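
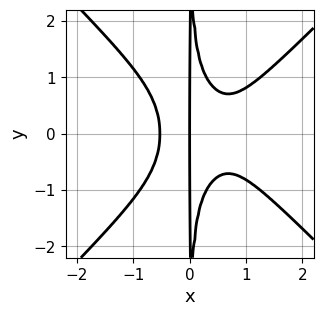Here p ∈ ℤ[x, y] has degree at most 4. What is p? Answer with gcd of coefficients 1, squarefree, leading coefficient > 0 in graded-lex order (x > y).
3*x^4 - 3*x^2*y^2 - 2*x^3 + x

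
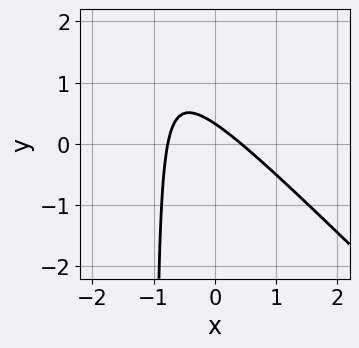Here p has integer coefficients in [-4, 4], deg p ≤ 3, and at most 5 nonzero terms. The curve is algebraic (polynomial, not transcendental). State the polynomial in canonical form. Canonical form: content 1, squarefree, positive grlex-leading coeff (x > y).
3*x^2 + 3*x*y + x + 3*y - 1

(a) The degree is 2 — a generic line meets the curve in up to 2 points.
(b) Solving for integer coefficients yields p as stated.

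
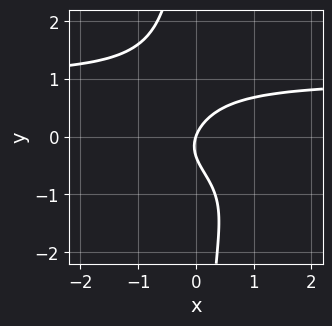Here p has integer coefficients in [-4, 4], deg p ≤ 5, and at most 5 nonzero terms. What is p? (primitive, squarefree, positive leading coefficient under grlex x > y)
3*x*y^3 + 3*y^2 - 3*x + y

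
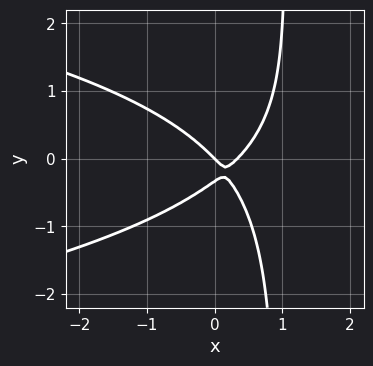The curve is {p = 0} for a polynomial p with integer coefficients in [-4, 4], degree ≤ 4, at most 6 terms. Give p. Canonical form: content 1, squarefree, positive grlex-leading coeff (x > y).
First, the degree is 3 — no degree-2 curve has this shape.
Next, against the integer gridlines: one y-axis crossing is at y = 0; one x-axis crossing is at x = 0.
Finally, these observations pin down the coefficients.

3*x*y^2 + 3*x^2 - 3*y^2 - x - y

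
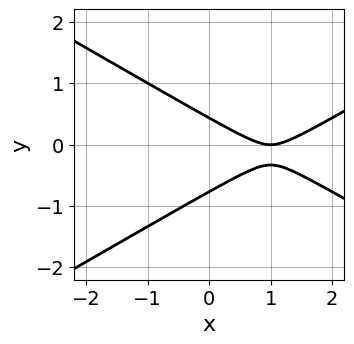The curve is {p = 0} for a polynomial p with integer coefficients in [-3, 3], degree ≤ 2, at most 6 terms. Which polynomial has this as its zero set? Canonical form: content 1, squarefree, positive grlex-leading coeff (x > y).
x^2 - 3*y^2 - 2*x - y + 1

First, degree: a generic line meets the curve in up to 2 points, so deg p = 2.
Next, reading off the gridlines: it meets the x-axis at x = 1 (among the integer gridlines).
Finally, fitting integer coefficients to these (and the overall shape) gives p.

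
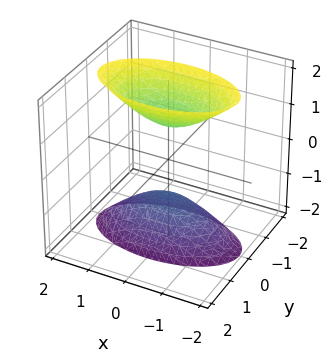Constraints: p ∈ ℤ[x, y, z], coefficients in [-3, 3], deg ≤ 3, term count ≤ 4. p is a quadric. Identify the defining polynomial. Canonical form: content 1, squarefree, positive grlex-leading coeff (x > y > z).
I count 2 distinct pieces. Treating them together as one polynomial.
Degree: two sheets facing apart; a quadric, so deg p = 2.
Symmetries: mirror symmetry z ↦ −z ⇒ only even powers of z; the y ↦ −y reflection is a symmetry, so y appears only in even powers; it's symmetric under x → −x, forcing even powers of x.
Observable constraints: among the integer gridlines, it crosses the z-axis at z ∈ {-1, 1}; it misses every integer gridline on the x-axis.
Assembling these constraints gives the stated polynomial.

x^2 + 3*y^2 - z^2 + 1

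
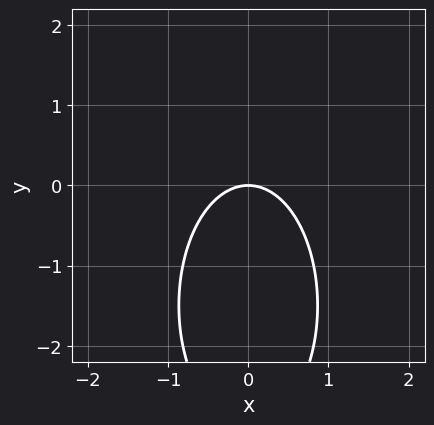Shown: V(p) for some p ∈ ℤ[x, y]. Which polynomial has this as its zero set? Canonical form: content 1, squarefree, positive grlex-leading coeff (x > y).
3*x^2 + y^2 + 3*y

The degree is 2 — no degree-1 curve has this shape.
Symmetries: the x ↦ −x reflection is a symmetry, so x appears only in even powers.
Reading off the gridlines: it crosses the x-axis at the gridline x = 0; it crosses the y-axis at the gridline y = 0.
Together with the visible shape, these determine p as stated.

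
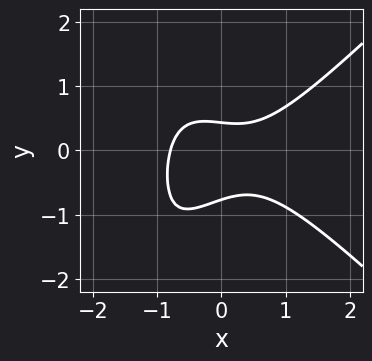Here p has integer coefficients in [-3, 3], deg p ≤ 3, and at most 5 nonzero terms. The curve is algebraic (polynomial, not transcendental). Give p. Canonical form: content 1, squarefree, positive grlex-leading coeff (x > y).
2*x^3 - 2*x*y^2 - 3*y^2 - y + 1

Degree: the shape is more complex than any degree-2 curve, so deg p = 3.
Matching integer coefficients to the picture gives p.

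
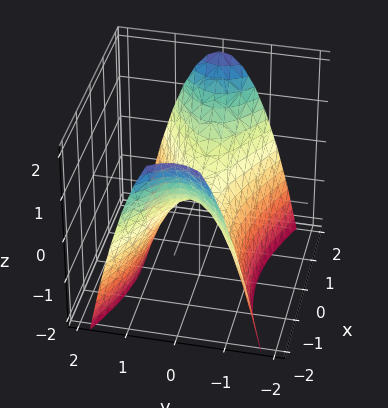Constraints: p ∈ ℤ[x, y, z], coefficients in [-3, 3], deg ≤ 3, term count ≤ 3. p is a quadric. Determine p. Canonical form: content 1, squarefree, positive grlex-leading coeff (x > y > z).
(a) deg p = 2.
(b) Symmetries: mirror symmetry y ↦ −y ⇒ only even powers of y; mirror symmetry x ↦ −x ⇒ only even powers of x.
(c) Reading off the gridlines: it meets the z-axis at z = 0 (among the integer gridlines); it meets the y-axis at y = 0 (among the integer gridlines); it crosses the x-axis at the gridline x = 0.
(d) Matching integer coefficients to the picture gives p.

x^2 - 3*y^2 - 2*z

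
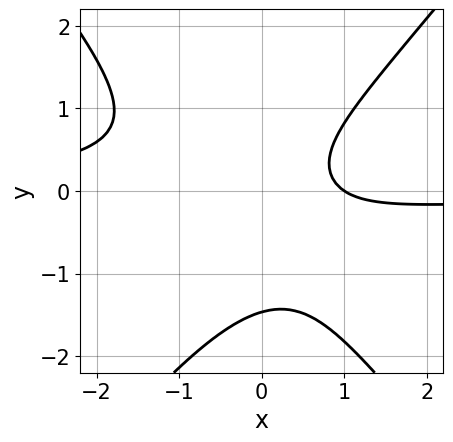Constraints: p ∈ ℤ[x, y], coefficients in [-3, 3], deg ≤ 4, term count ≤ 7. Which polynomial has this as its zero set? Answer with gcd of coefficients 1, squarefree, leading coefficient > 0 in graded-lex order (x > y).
1. deg p = 3.
2. Reading off the gridlines: it meets the x-axis at x = 1 (among the integer gridlines).
3. Assembling these constraints gives the stated polynomial.

3*x^2*y - 2*y^3 - 2*y^2 + 2*x - 2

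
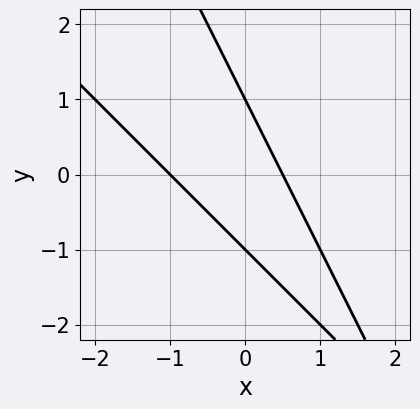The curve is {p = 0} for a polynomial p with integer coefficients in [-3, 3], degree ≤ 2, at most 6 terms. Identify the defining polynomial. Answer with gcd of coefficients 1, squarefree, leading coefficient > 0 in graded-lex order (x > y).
2*x^2 + 3*x*y + y^2 + x - 1

(a) deg p = 2. No degree-1 curve has this shape.
(b) From the visible intercepts: it meets the x-axis at x = -1 (among the integer gridlines); the y-axis gridline crossings are at y ∈ {-1, 1}.
(c) Together with the visible shape, these determine p as stated.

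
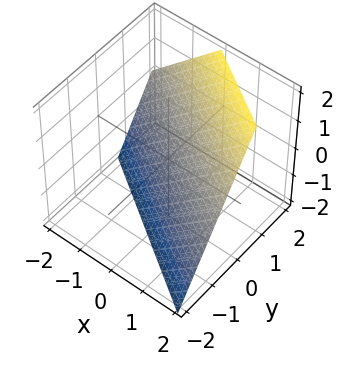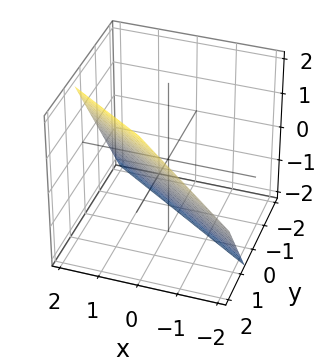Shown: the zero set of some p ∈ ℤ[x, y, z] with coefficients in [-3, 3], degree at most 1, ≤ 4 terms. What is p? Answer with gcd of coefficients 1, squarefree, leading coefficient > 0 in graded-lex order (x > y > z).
1. The degree is 1 — the surface is flat (a plane).
2. Checking where it meets the axes: one x-axis crossing is at x = 1; one z-axis crossing is at z = -1.
3. Putting this together gives p.

2*x + 3*y - 2*z - 2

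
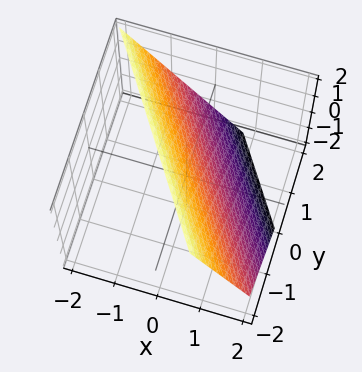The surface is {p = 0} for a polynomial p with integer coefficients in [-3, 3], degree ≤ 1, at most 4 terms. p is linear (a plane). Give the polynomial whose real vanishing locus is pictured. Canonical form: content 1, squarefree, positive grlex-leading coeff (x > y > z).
Degree: every cross-section is a straight line — this is a plane, so deg p = 1.
From the visible intercepts: it crosses the y-axis at the gridline y = 1; it crosses the z-axis at the gridline z = 1.
The integer polynomial consistent with all of this is the stated p.

3*x + 2*y + 2*z - 2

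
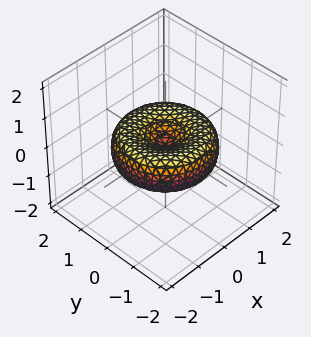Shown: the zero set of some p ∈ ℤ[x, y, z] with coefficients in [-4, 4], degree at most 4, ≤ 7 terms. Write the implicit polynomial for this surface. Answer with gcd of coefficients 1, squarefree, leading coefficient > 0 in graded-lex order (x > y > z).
First, deg p = 4. The shape is more complex than any degree-3 surface.
Next, symmetry: every cross-section ⟂ z is a circle, so x, y appear only via x² + y².
Then, checking where it meets the axes: it meets the x-axis at x = 0 (among the integer gridlines); a circular section at z = 0 has radius between 1 and 2; one z-axis crossing is at z = 0.
Finally, fitting integer coefficients to these (and the overall shape) gives p.

x^4 + 2*x^2*y^2 + y^4 - 2*x^2 - 2*y^2 + 3*z^2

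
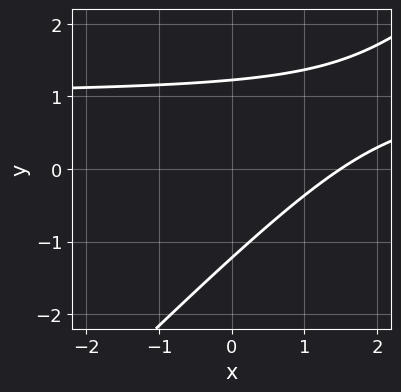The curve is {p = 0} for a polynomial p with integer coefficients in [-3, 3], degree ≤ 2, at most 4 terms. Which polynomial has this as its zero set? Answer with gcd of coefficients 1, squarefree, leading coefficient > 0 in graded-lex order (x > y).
2*x*y - 2*y^2 - 2*x + 3

1. The degree is 2 — the shape is more complex than any degree-1 curve.
2. Putting this together gives p.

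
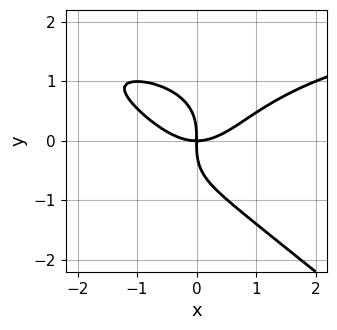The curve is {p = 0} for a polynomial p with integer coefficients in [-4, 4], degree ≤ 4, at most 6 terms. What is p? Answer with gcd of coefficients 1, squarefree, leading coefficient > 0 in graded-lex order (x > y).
(a) The degree is 4 — no degree-3 curve has this shape.
(b) From the visible intercepts: it crosses the x-axis at the gridline x = 0; it crosses the y-axis at the gridline y = 0.
(c) The integer polynomial consistent with all of this is the stated p.

x^3*y + 2*y^4 - 2*x^3 + 3*x*y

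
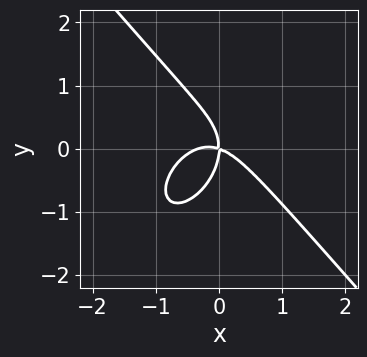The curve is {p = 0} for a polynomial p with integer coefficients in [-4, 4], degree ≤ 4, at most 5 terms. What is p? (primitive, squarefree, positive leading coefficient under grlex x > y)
1. Degree: a generic line meets the curve in up to 3 points, so deg p = 3.
2. Checking where it meets the axes: it meets the x-axis at x = 0 (among the integer gridlines); it meets the y-axis at y = 0 (among the integer gridlines).
3. Solving for integer coefficients yields p as stated.

3*x^3 + 2*y^3 + x^2 + 3*x*y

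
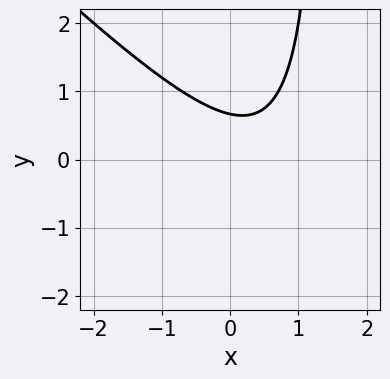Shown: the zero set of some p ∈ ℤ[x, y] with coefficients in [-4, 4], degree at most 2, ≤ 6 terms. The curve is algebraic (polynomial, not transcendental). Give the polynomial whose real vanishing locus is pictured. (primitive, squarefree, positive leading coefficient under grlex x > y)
2*x^2 + 2*x*y - 2*x - 3*y + 2

1. Degree: the shape is more complex than any degree-1 curve, so deg p = 2.
2. Checking where it meets the axes: the curve avoids every integer x-axis point in the box.
3. Fitting integer coefficients to these (and the overall shape) gives p.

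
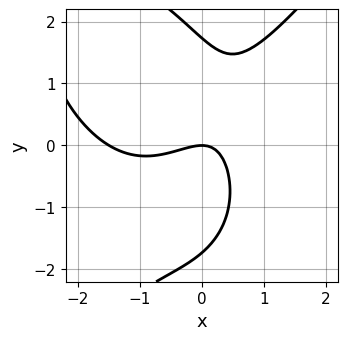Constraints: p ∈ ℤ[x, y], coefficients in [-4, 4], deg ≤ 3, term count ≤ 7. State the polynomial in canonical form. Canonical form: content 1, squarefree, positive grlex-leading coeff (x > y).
2*x^3 - y^3 + 3*x^2 - 3*x*y + 3*y

(a) The degree is 3 — no degree-2 curve has this shape.
(b) Reading off the gridlines: it crosses the x-axis at the gridline x = 0; it crosses the y-axis at the gridline y = 0.
(c) Together with the visible shape, these determine p as stated.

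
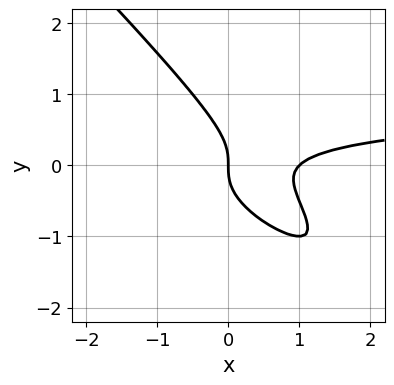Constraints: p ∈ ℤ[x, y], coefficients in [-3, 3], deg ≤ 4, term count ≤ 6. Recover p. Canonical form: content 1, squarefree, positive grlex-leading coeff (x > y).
x^2*y + 3*x*y^2 + 2*y^3 - x^2 + x

First, deg p = 3.
Next, from the visible intercepts: one y-axis crossing is at y = 0; among the integer gridlines, it crosses the x-axis at x ∈ {0, 1}.
Finally, these observations pin down the coefficients.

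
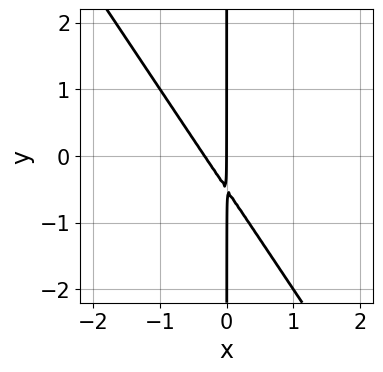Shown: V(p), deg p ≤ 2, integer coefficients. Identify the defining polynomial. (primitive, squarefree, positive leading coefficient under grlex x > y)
3*x^2 + 2*x*y + x

(a) The degree is 2 — the shape is more complex than any degree-1 curve.
(b) Against the integer gridlines: the visible y-axis segment lies entirely on the curve; it crosses the x-axis at the gridline x = 0.
(c) Matching integer coefficients to the picture gives p.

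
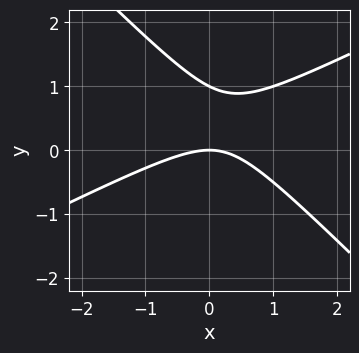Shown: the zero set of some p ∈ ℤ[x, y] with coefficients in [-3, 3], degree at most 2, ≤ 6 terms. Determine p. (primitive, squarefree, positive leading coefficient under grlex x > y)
First, deg p = 2. The shape is more complex than any degree-1 curve.
Next, checking where it meets the axes: it crosses the x-axis at the gridline x = 0; the y-axis gridline crossings are at y ∈ {0, 1}.
Finally, the integer polynomial consistent with all of this is the stated p.

x^2 - x*y - 2*y^2 + 2*y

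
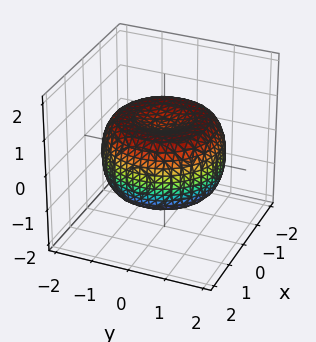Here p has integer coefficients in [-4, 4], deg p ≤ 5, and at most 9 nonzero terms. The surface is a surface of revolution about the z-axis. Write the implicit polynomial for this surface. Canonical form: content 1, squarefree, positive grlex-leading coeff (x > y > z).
1. deg p = 4. The shape is more complex than any degree-3 surface.
2. Symmetries: rotational symmetry about the z-axis ⇒ p depends on x, y only through x² + y².
3. Observable constraints: a circular section at z = -1 has radius exactly 1.
4. Solving for integer coefficients yields p as stated.

x^4 + 2*x^2*y^2 + y^4 - 2*x^2 - 2*y^2 + 2*z^2 - 1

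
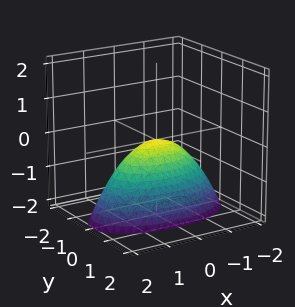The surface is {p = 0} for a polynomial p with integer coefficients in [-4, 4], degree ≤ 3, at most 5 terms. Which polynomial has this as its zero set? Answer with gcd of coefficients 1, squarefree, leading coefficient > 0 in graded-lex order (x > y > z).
x^2 + 3*y^2 + 2*z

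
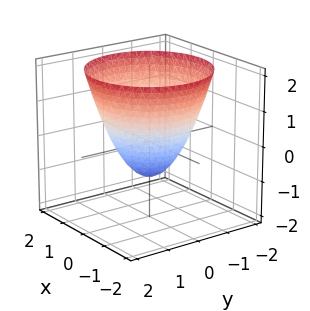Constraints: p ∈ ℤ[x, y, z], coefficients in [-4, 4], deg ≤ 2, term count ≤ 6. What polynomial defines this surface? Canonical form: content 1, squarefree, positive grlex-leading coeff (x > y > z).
x^2 + y^2 - z - 1

The degree is 2 — no degree-1 surface has this shape.
Symmetries: rotational symmetry about the z-axis ⇒ p depends on x, y only through x² + y².
Reading off the gridlines: among the integer gridlines, it crosses the x-axis at x ∈ {-1, 1}; it meets the z-axis at z = -1 (among the integer gridlines); the y-axis gridline crossings are at y ∈ {-1, 1}.
Assembling these constraints gives the stated polynomial.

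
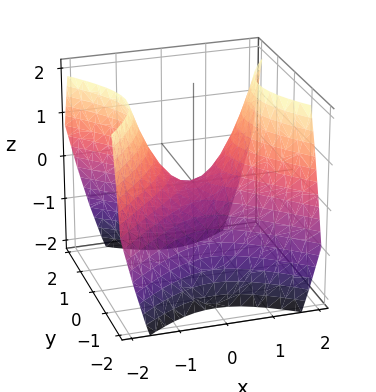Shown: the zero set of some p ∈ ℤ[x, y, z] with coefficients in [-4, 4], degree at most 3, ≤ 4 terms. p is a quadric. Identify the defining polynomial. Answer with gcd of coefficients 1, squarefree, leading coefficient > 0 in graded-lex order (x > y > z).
1. Degree: a hyperbolic paraboloid; a quadric, so deg p = 2.
2. Symmetries: mirror symmetry x ↦ −x ⇒ only even powers of x; mirror symmetry y ↦ −y ⇒ only even powers of y.
3. Against the integer gridlines: it crosses the y-axis at the gridline y = 0; it crosses the z-axis at the gridline z = 0; one x-axis crossing is at x = 0.
4. Together with the visible shape, these determine p as stated.

x^2 - y^2 - z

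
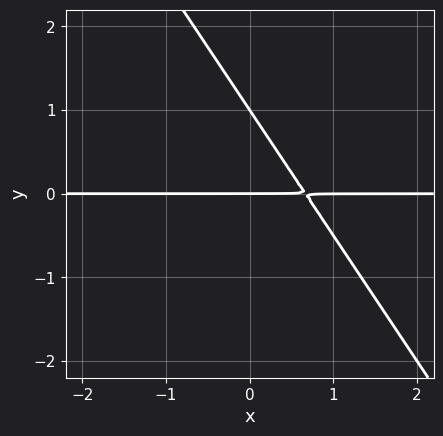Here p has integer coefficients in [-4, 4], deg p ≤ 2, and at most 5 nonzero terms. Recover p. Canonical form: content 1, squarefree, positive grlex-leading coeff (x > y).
3*x*y + 2*y^2 - 2*y

1. deg p = 2.
2. Reading off the gridlines: the y-axis gridline crossings are at y ∈ {0, 1}; every point of the x-axis in the box is on the curve.
3. Assembling these constraints gives the stated polynomial.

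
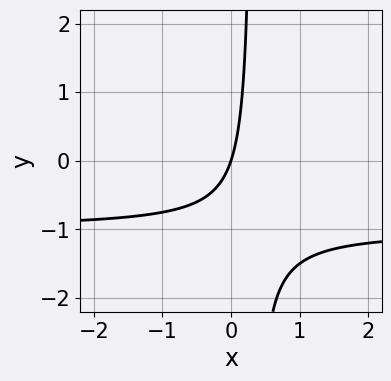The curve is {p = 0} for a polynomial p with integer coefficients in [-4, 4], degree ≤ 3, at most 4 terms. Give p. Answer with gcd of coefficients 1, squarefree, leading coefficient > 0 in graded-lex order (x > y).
(a) The degree is 2 — the shape is more complex than any degree-1 curve.
(b) Checking where it meets the axes: it meets the x-axis at x = 0 (among the integer gridlines); it meets the y-axis at y = 0 (among the integer gridlines).
(c) Together with the visible shape, these determine p as stated.

3*x*y + 3*x - y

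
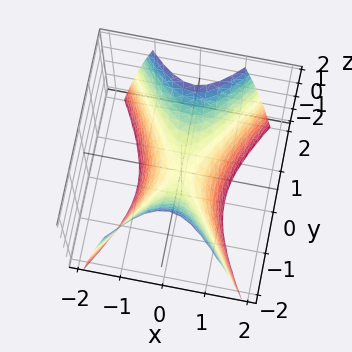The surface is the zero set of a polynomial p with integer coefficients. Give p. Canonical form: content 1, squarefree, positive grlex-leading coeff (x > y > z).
The degree is 2 — a hyperbolic paraboloid; a quadric.
Symmetries: the x ↦ −x reflection is a symmetry, so x appears only in even powers; it's symmetric under y → −y, forcing even powers of y.
Reading off the gridlines: one x-axis crossing is at x = 0; it crosses the z-axis at the gridline z = 0.
These observations pin down the coefficients.

2*x^2 - y^2 + z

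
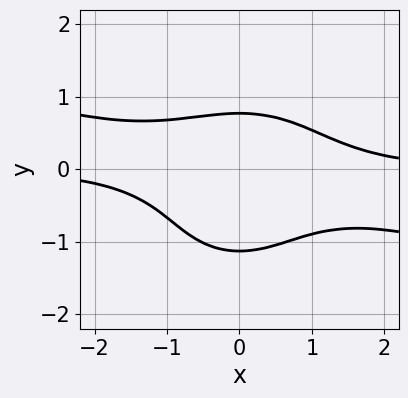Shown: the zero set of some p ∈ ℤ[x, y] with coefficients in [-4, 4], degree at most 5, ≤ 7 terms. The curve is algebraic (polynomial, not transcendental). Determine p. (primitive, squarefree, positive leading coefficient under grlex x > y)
x^3*y + 3*x^2*y^2 + 3*y^4 + 2*y^3 - 2

(a) The degree is 4 — no degree-3 curve has this shape.
(b) Reading off the gridlines: it misses every integer gridline on the x-axis.
(c) Solving for integer coefficients yields p as stated.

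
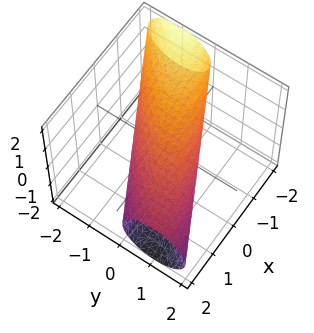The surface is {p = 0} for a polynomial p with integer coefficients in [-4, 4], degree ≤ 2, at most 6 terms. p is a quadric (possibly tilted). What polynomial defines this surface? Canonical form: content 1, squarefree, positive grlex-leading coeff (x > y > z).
x^2 - 2*x*y + 2*x*z + 2*y^2 + 2*z^2 - 2

The degree is 2 — no degree-1 surface has this shape.
Observable constraints: the z-axis gridline crossings are at z ∈ {-1, 1}; the y-axis gridline crossings are at y ∈ {-1, 1}.
Matching integer coefficients to the picture gives p.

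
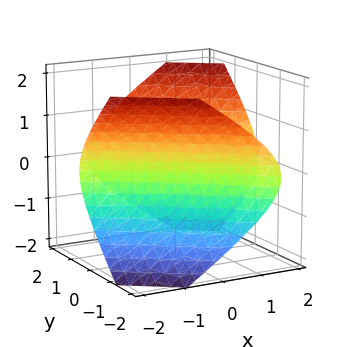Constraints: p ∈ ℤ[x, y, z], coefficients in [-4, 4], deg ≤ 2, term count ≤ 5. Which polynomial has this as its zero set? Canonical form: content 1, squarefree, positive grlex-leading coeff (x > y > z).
x^2 + 3*x*y + 2*y^2 - 3*z^2 - 2

(a) The picture has 2 separate pieces. They look like related sheets of one shape, so recover p as a whole.
(b) The degree is 2 — a generic line meets the surface in up to 2 points.
(c) Observable constraints: among the integer gridlines, it crosses the y-axis at y ∈ {-1, 1}; no z-intercept at any integer in the box.
(d) Solving for integer coefficients yields p as stated.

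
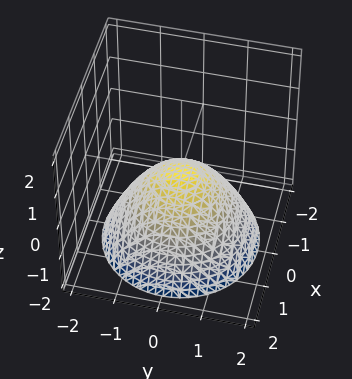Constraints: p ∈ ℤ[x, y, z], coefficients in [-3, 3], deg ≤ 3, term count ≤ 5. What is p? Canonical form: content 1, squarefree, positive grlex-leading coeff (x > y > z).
2*x^2 + 2*y^2 + 3*z

First, deg p = 2.
Next, symmetry: the surface is invariant under rotation about z: p = q(x² + y², z).
Next, reading off the gridlines: a circular section at z = -2 has radius between 1 and 2; it crosses the y-axis at the gridline y = 0; one x-axis crossing is at x = 0.
Finally, fitting integer coefficients to these (and the overall shape) gives p.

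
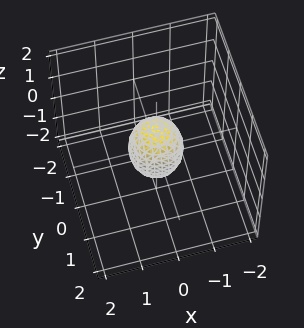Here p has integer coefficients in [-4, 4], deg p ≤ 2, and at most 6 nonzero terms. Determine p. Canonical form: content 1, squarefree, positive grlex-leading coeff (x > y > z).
(a) Degree: bounded and convex; a quadric, so deg p = 2.
(b) Symmetry: the z-axis is an axis of rotation, so x and y enter only as x² + y²; it's symmetric under z → −z, forcing even powers of z.
(c) Observable constraints: among the integer gridlines, it crosses the z-axis at z ∈ {-1, 1}; a circular section at z = 0 has radius between 0 and 1.
(d) Putting this together gives p.

2*x^2 + 2*y^2 + z^2 - 1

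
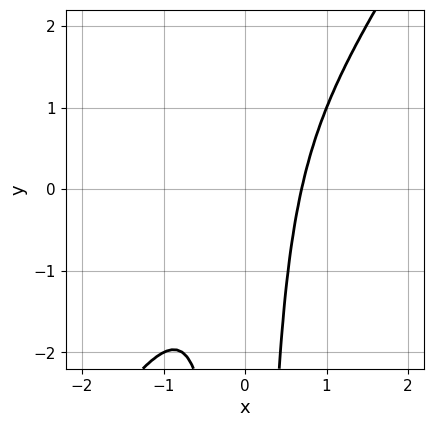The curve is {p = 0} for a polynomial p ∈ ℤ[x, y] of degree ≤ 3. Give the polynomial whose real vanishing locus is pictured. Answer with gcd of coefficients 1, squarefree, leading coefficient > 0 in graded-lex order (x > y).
(a) Degree: the shape is more complex than any degree-2 curve, so deg p = 3.
(b) From the axis intercepts and sections: it misses every integer gridline on the y-axis.
(c) The integer polynomial consistent with all of this is the stated p.

3*x^3 - 2*x^2*y - 1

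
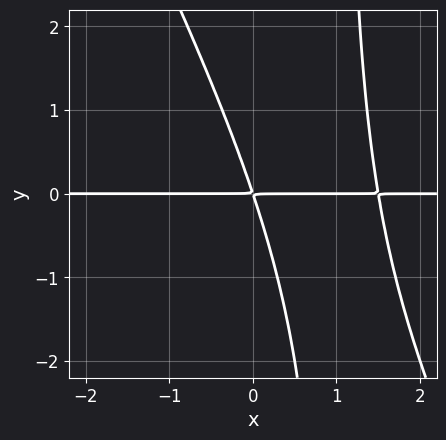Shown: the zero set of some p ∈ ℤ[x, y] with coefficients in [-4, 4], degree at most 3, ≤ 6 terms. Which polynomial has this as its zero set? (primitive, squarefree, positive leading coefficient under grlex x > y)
2*x^2*y + x*y^2 - 3*x*y - y^2

First, degree: the shape is more complex than any degree-2 curve, so deg p = 3.
Next, checking where it meets the axes: every point of the x-axis in the box is on the curve.
Finally, the integer polynomial consistent with all of this is the stated p.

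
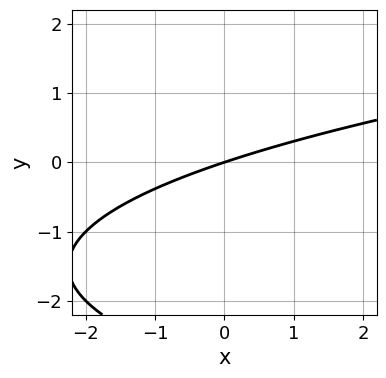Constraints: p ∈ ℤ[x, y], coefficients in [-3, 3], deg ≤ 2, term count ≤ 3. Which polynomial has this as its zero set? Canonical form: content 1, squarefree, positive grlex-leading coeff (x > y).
y^2 - x + 3*y

1. The degree is 2 — a generic line meets the curve in up to 2 points.
2. From the visible intercepts: it meets the x-axis at x = 0 (among the integer gridlines); it crosses the y-axis at the gridline y = 0.
3. Matching integer coefficients to the picture gives p.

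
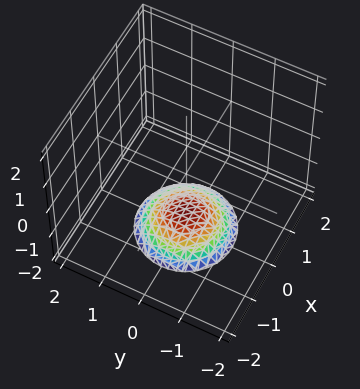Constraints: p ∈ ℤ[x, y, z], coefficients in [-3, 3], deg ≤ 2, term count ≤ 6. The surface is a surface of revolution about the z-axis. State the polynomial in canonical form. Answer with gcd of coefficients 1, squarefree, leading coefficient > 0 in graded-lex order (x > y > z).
x^2 + y^2 + 2*z + 3

1. The degree is 2 — the shape is more complex than any degree-1 surface.
2. Symmetries: the z-axis is an axis of rotation, so x and y enter only as x² + y².
3. Observable constraints: a circular section at z = -2 has radius exactly 1; no y-intercept at any integer in the box.
4. Putting this together gives p.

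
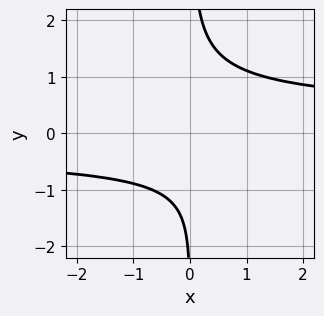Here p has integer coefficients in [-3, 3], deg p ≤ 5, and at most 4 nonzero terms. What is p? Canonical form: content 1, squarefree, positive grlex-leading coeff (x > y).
1. deg p = 4. The shape is more complex than any degree-3 curve.
2. From the visible intercepts: no x-intercept at any integer in the box; it misses every integer gridline on the y-axis.
3. Matching integer coefficients to the picture gives p.

3*x*y^3 - y - 3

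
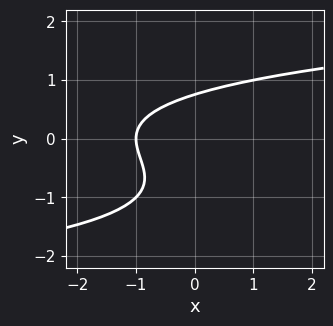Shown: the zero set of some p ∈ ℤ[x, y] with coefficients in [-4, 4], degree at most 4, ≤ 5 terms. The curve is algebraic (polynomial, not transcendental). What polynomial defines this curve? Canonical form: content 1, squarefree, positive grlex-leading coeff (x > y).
y^3 + y^2 - x - 1

Degree: a generic line meets the curve in up to 3 points, so deg p = 3.
From the visible intercepts: it meets the x-axis at x = -1 (among the integer gridlines).
Together with the visible shape, these determine p as stated.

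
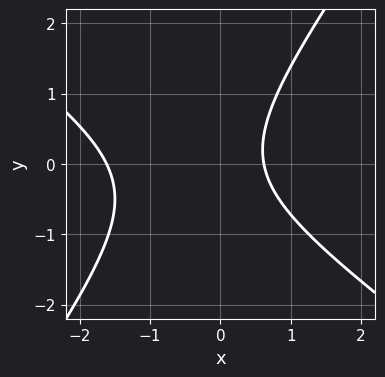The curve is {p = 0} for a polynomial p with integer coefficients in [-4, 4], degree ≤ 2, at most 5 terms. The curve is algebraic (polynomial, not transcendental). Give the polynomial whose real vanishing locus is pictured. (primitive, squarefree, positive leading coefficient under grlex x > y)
3*x^2 + 2*x*y - 3*y^2 + 3*x - 3

1. The degree is 2 — a generic line meets the curve in up to 2 points.
2. Observable constraints: it misses every integer gridline on the y-axis.
3. Fitting integer coefficients to these (and the overall shape) gives p.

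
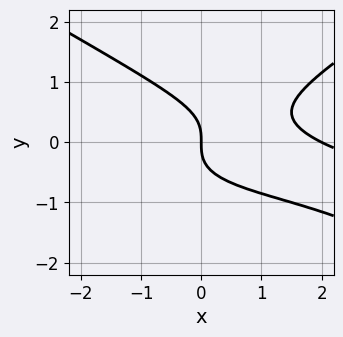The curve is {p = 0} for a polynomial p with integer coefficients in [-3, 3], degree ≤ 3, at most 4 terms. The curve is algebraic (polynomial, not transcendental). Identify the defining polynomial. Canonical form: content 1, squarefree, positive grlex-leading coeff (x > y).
x^2*y - 3*y^3 + x^2 - 2*x

The degree is 3 — no degree-2 curve has this shape.
Reading off the gridlines: among the integer gridlines, it crosses the x-axis at x ∈ {0, 2}; it crosses the y-axis at the gridline y = 0.
Assembling these constraints gives the stated polynomial.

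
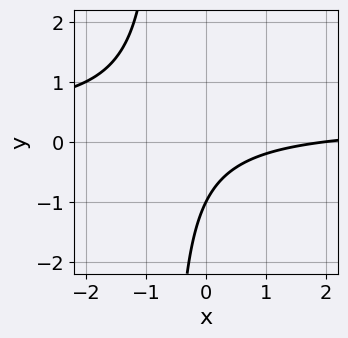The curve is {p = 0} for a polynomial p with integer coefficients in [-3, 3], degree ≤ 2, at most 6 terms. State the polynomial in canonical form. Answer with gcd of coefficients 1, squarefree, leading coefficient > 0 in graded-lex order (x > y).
1. Degree: no degree-1 curve has this shape, so deg p = 2.
2. Checking where it meets the axes: it crosses the y-axis at the gridline y = -1; it crosses the x-axis at the gridline x = 2.
3. The integer polynomial consistent with all of this is the stated p.

3*x*y - x + 2*y + 2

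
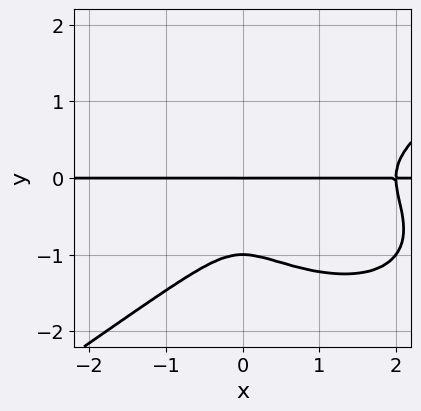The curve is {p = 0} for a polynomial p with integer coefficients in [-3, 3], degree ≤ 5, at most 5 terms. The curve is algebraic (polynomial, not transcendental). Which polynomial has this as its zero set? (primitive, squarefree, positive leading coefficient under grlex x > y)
x^3*y - 3*y^4 - 2*x^2*y - 3*y^3

First, degree: a generic line meets the curve in up to 4 points, so deg p = 4.
Then, checking where it meets the axes: among the integer gridlines, it crosses the y-axis at y ∈ {-1, 0}; every point of the x-axis in the box is on the curve.
Finally, matching integer coefficients to the picture gives p.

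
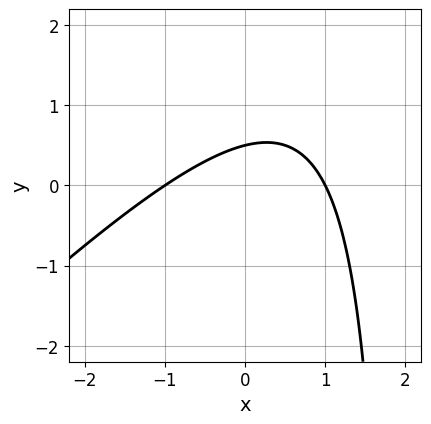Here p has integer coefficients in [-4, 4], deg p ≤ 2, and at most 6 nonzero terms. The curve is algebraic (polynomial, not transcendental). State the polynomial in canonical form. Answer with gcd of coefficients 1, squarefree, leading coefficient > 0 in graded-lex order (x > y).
First, the degree is 2 — a generic line meets the curve in up to 2 points.
Next, checking where it meets the axes: the x-axis gridline crossings are at x ∈ {-1, 1}.
Finally, matching integer coefficients to the picture gives p.

x^2 - x*y + 2*y - 1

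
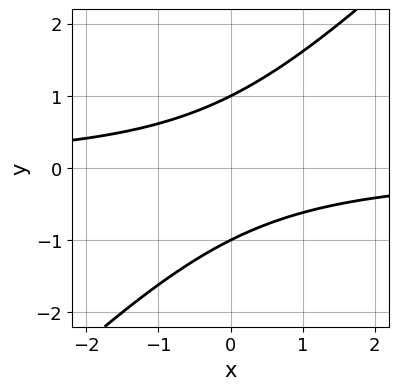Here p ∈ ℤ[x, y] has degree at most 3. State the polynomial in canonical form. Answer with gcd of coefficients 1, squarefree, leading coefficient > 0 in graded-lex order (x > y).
x*y - y^2 + 1

First, degree: no degree-1 curve has this shape, so deg p = 2.
Next, observable constraints: no x-intercept at any integer in the box; among the integer gridlines, it crosses the y-axis at y ∈ {-1, 1}.
Finally, together with the visible shape, these determine p as stated.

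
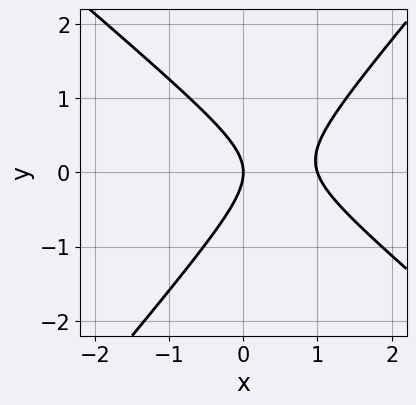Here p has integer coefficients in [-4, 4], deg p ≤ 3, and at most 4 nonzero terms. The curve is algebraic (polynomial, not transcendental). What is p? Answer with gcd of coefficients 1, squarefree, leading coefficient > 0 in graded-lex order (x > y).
3*x^2 + x*y - 3*y^2 - 3*x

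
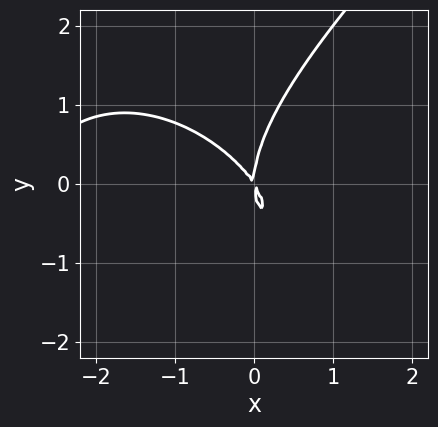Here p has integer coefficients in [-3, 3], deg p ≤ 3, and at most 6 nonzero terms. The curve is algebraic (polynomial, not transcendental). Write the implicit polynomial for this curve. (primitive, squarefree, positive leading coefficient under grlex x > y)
First, degree: no degree-2 curve has this shape, so deg p = 3.
Then, checking where it meets the axes: it meets the y-axis at y = 0 (among the integer gridlines); one x-axis crossing is at x = 0.
Finally, assembling these constraints gives the stated polynomial.

x^3 - y^3 + 3*x^2 + 2*x*y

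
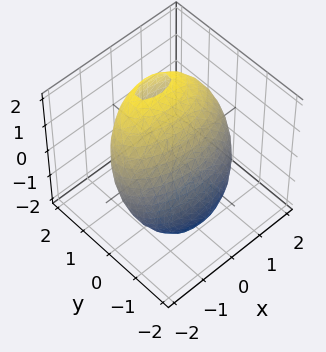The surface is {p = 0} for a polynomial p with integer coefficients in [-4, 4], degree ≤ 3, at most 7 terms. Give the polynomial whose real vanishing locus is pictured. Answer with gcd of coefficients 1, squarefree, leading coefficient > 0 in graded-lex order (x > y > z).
x^2 + 3*y^2 - 2*y*z + z^2 - 3

The degree is 2 — the shape is more complex than any degree-1 surface.
Checking where it meets the axes: the y-axis gridline crossings are at y ∈ {-1, 1}.
Putting this together gives p.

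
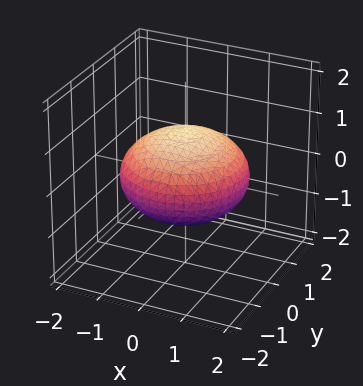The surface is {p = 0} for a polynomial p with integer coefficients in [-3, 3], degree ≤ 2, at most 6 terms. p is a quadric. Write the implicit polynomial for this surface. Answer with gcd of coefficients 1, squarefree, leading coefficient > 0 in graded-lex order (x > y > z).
x^2 + y^2 + 2*z^2 - 2

(a) The degree is 2 — bounded and convex; a quadric.
(b) Symmetries: the surface is invariant under rotation about z: p = q(x² + y², z); mirror symmetry z ↦ −z ⇒ only even powers of z.
(c) From the visible intercepts: the z-axis gridline crossings are at z ∈ {-1, 1}; a circular section at z = 0 has radius between 1 and 2.
(d) Matching integer coefficients to the picture gives p.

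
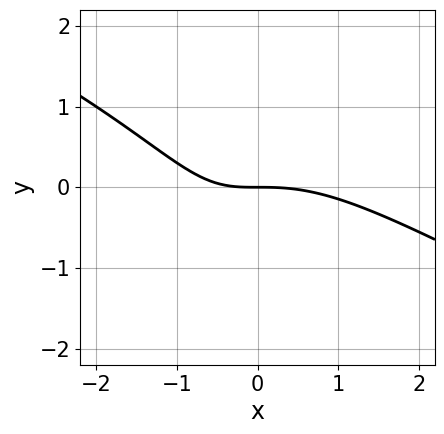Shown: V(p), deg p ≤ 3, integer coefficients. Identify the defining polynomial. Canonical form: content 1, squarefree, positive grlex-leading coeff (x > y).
(a) The degree is 3 — a generic line meets the curve in up to 3 points.
(b) From the axis intercepts and sections: it crosses the y-axis at the gridline y = 0; it crosses the x-axis at the gridline x = 0.
(c) Together with the visible shape, these determine p as stated.

x^3 + 2*x^2*y + 2*x*y + y^2 + 3*y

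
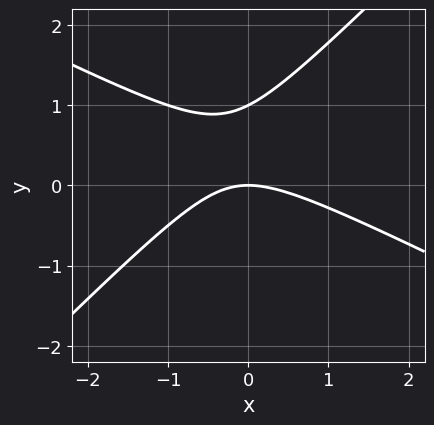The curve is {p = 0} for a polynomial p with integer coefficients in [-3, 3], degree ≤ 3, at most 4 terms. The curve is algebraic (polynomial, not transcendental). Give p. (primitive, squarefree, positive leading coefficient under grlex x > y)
x^2 + x*y - 2*y^2 + 2*y

deg p = 2. No degree-1 curve has this shape.
Against the integer gridlines: among the integer gridlines, it crosses the y-axis at y ∈ {0, 1}; it crosses the x-axis at the gridline x = 0.
Matching integer coefficients to the picture gives p.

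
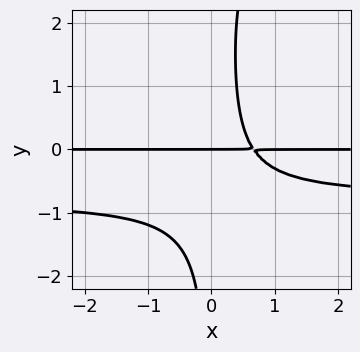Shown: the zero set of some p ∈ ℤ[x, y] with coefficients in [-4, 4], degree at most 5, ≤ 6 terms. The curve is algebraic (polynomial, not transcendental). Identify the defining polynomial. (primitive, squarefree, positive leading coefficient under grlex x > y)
x*y^3 - 3*x*y^2 - 3*x*y + 2*y

1. Degree: no degree-3 curve has this shape, so deg p = 4.
2. From the axis intercepts and sections: the visible x-axis segment lies entirely on the curve; it meets the y-axis at y = 0 (among the integer gridlines).
3. These observations pin down the coefficients.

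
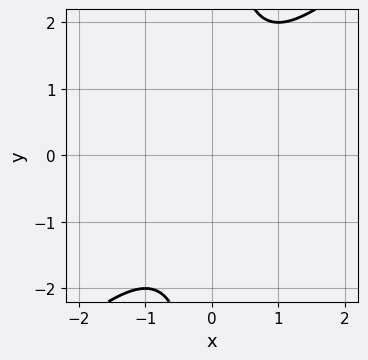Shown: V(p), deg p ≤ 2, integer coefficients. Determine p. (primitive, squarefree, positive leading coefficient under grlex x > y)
x^2 - x*y + 1

First, deg p = 2.
Then, reading off the gridlines: it misses every integer gridline on the y-axis; the curve avoids every integer x-axis point in the box.
Finally, the integer polynomial consistent with all of this is the stated p.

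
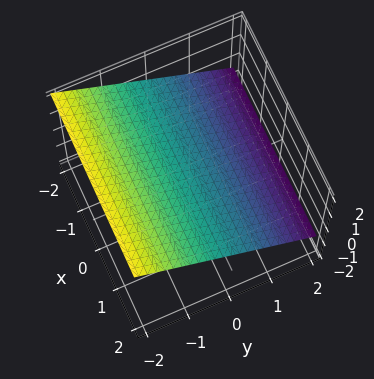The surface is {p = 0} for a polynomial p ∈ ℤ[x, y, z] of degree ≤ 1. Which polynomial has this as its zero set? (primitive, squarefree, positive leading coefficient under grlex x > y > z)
2*y + 3*z - 2

1. Degree: the surface is flat (a plane), so deg p = 1.
2. From the visible intercepts: no x-intercept at any integer in the box; it meets the y-axis at y = 1 (among the integer gridlines).
3. These observations pin down the coefficients.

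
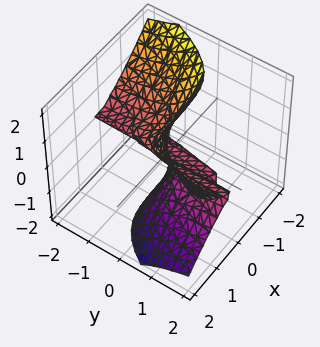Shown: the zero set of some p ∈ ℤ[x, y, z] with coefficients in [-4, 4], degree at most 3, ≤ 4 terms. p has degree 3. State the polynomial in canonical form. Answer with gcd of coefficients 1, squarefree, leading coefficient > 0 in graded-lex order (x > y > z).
Degree: no degree-2 surface has this shape, so deg p = 3.
From the visible intercepts: one x-axis crossing is at x = 0; the visible y-axis segment lies entirely on the surface; the z-axis gridline crossings are at z ∈ {-1, 0, 1}.
Putting this together gives p.

2*x^3 - 3*y*z^2 + z^3 - z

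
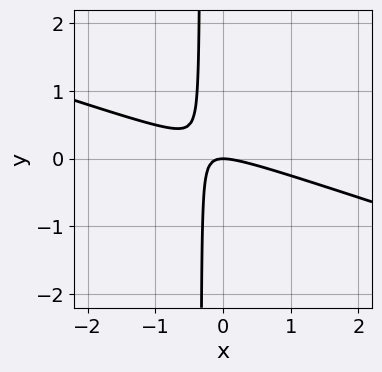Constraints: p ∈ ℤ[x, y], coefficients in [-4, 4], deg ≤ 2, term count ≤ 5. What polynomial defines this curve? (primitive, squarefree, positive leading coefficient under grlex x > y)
x^2 + 3*x*y + y

1. The degree is 2 — a generic line meets the curve in up to 2 points.
2. Checking where it meets the axes: one x-axis crossing is at x = 0; it meets the y-axis at y = 0 (among the integer gridlines).
3. These observations pin down the coefficients.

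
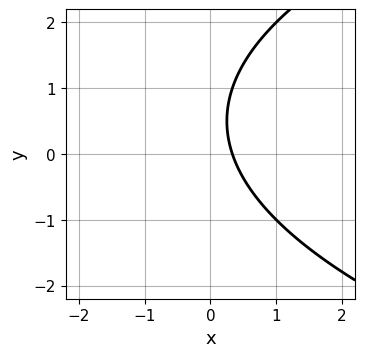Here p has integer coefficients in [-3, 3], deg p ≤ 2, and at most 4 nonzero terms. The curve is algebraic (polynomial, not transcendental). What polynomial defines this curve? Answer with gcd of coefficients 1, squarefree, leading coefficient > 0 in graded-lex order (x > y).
y^2 - 3*x - y + 1

1. deg p = 2.
2. From the axis intercepts and sections: it misses every integer gridline on the y-axis.
3. Matching integer coefficients to the picture gives p.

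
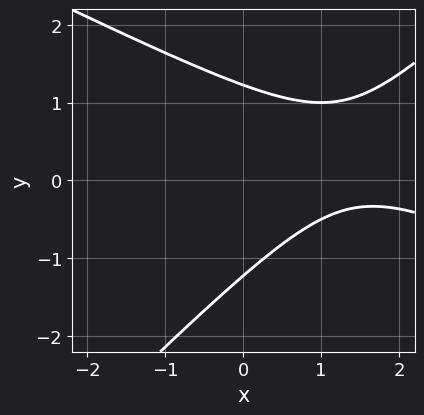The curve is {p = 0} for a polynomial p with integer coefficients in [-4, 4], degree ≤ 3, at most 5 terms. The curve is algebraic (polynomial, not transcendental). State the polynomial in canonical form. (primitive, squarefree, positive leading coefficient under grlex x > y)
The degree is 2 — a generic line meets the curve in up to 2 points.
Reading off the gridlines: the curve avoids every integer x-axis point in the box.
Solving for integer coefficients yields p as stated.

x^2 + x*y - 2*y^2 - 3*x + 3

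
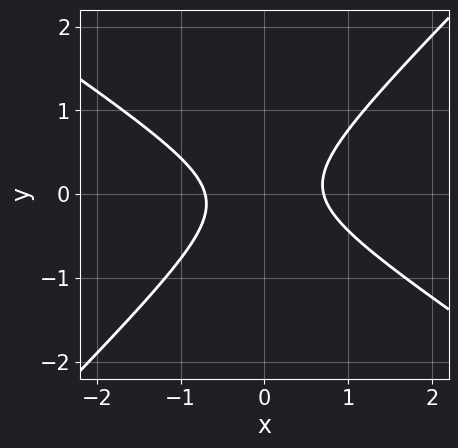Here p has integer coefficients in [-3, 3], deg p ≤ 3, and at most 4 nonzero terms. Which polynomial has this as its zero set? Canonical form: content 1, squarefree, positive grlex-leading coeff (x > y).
First, degree: the shape is more complex than any degree-1 curve, so deg p = 2.
Then, from the visible intercepts: the curve avoids every integer y-axis point in the box.
Finally, assembling these constraints gives the stated polynomial.

2*x^2 + x*y - 3*y^2 - 1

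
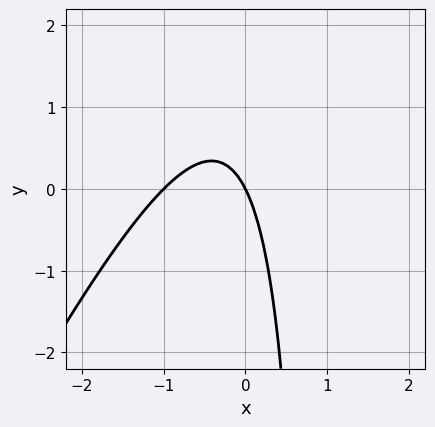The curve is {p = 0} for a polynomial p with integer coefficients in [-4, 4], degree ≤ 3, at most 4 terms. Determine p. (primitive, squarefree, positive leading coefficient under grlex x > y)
The degree is 2 — no degree-1 curve has this shape.
Observable constraints: one y-axis crossing is at y = 0; the x-axis gridline crossings are at x ∈ {-1, 0}.
Matching integer coefficients to the picture gives p.

2*x^2 - x*y + 2*x + y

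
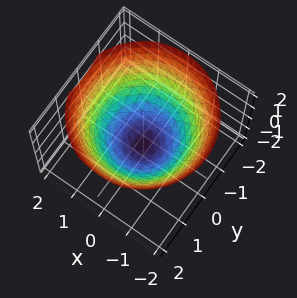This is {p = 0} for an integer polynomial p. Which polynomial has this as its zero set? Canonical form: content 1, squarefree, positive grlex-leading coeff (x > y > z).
(a) Degree: a generic line meets the surface in up to 2 points, so deg p = 2.
(b) Symmetries: the surface is invariant under rotation about z: p = q(x² + y², z).
(c) Against the integer gridlines: one z-axis crossing is at z = -1; a circular section at z = 1 has radius between 1 and 2.
(d) The integer polynomial consistent with all of this is the stated p.

2*x^2 + 2*y^2 - 3*z - 3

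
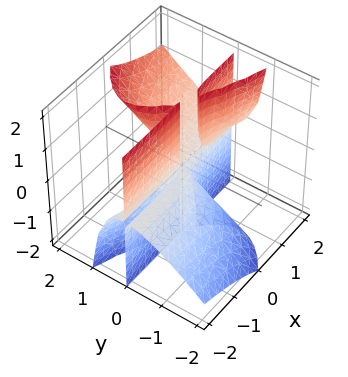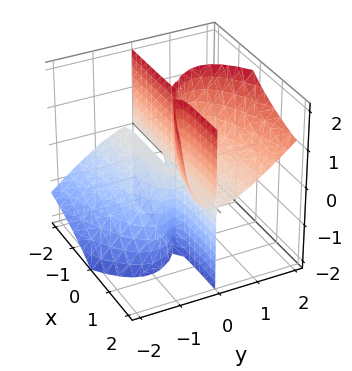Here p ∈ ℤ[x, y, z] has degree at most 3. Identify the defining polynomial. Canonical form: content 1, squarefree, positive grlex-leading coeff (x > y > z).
2*x*y*z - 3*y^3 + 3*y^2*z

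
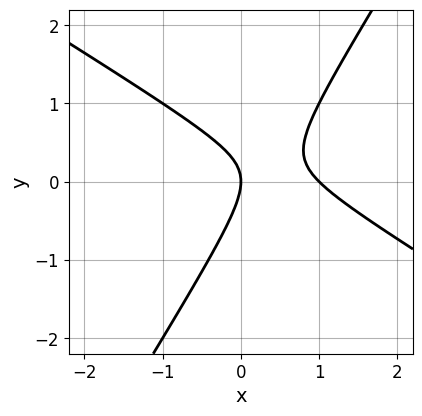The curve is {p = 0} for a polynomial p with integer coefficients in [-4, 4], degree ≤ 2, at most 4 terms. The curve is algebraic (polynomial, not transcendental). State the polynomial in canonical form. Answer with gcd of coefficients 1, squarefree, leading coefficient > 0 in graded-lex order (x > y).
1. The degree is 2 — a generic line meets the curve in up to 2 points.
2. Checking where it meets the axes: one y-axis crossing is at y = 0; the x-axis gridline crossings are at x ∈ {0, 1}.
3. Putting this together gives p.

x^2 + x*y - y^2 - x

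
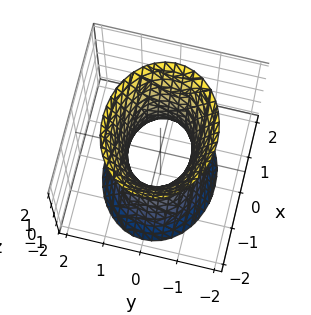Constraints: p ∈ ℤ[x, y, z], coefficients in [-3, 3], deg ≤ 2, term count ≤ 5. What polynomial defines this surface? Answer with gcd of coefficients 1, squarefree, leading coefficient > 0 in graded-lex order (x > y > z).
1. The degree is 2 — an hourglass — one-sheet hyperboloid; a quadric.
2. Symmetries: the y ↦ −y reflection is a symmetry, so y appears only in even powers; it's symmetric under x → −x, forcing even powers of x; mirror symmetry z ↦ −z ⇒ only even powers of z.
3. Checking where it meets the axes: among the integer gridlines, it crosses the x-axis at x ∈ {-1, 1}; no z-intercept at any integer in the box.
4. Matching integer coefficients to the picture gives p.

2*x^2 + 3*y^2 - z^2 - 2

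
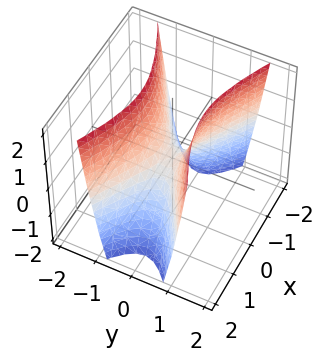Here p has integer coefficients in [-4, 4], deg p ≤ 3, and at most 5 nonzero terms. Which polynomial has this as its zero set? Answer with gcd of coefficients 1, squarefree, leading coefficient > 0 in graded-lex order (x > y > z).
x^2 - 3*y^2 + z

1. Degree: a saddle surface; a quadric, so deg p = 2.
2. Symmetries: mirror symmetry x ↦ −x ⇒ only even powers of x; the y ↦ −y reflection is a symmetry, so y appears only in even powers.
3. Observable constraints: it meets the z-axis at z = 0 (among the integer gridlines); it crosses the y-axis at the gridline y = 0; it crosses the x-axis at the gridline x = 0.
4. These observations pin down the coefficients.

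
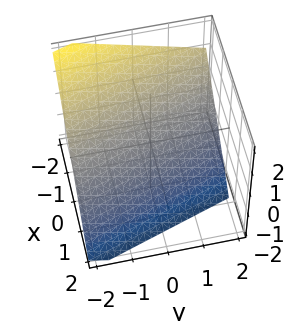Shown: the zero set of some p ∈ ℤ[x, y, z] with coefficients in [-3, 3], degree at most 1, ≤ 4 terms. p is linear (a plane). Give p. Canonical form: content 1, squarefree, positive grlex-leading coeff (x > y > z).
3*x + y + 3*z + 2

(a) Degree: every cross-section is a straight line — this is a plane, so deg p = 1.
(b) Against the integer gridlines: it meets the y-axis at y = -2 (among the integer gridlines).
(c) Fitting integer coefficients to these (and the overall shape) gives p.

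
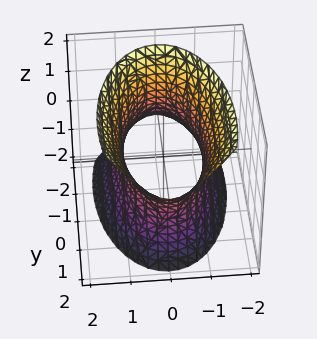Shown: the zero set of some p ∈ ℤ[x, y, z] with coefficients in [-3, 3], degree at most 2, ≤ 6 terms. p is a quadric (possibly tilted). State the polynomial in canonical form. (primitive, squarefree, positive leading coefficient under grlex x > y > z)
First, the degree is 2 — no degree-1 surface has this shape.
Then, reading off the gridlines: the x-axis gridline crossings are at x ∈ {-1, 1}; no z-intercept at any integer in the box.
Finally, solving for integer coefficients yields p as stated.

3*x^2 + y^2 - y*z - z^2 - 3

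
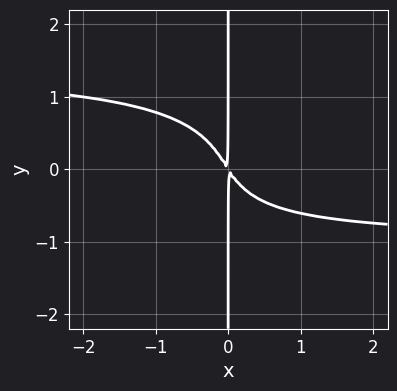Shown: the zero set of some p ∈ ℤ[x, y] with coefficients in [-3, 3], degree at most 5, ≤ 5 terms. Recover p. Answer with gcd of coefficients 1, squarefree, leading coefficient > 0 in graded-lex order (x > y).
(a) deg p = 4. The shape is more complex than any degree-3 curve.
(b) From the visible intercepts: every point of the y-axis in the box is on the curve.
(c) These observations pin down the coefficients.

2*x^2*y^2 - 2*x*y^3 - x^2*y - 3*x^2 - 2*x*y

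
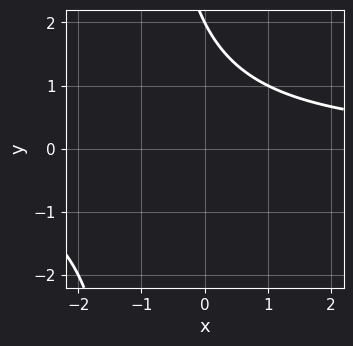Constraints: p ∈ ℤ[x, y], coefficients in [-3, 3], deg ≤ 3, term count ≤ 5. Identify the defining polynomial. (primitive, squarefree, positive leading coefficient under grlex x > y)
x*y + y - 2

First, degree: a generic line meets the curve in up to 2 points, so deg p = 2.
Then, from the visible intercepts: it meets the y-axis at y = 2 (among the integer gridlines); no x-intercept at any integer in the box.
Finally, matching integer coefficients to the picture gives p.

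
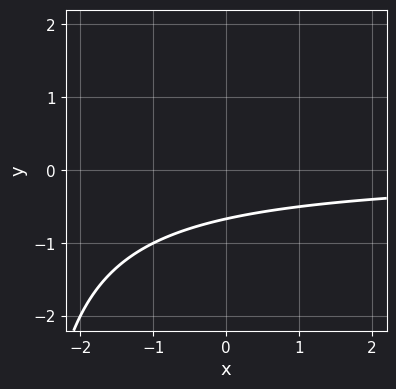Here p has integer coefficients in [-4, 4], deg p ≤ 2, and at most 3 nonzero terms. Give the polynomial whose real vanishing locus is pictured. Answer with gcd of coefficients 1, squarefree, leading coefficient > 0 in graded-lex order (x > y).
x*y + 3*y + 2

(a) deg p = 2. The shape is more complex than any degree-1 curve.
(b) Observable constraints: it misses every integer gridline on the x-axis.
(c) Assembling these constraints gives the stated polynomial.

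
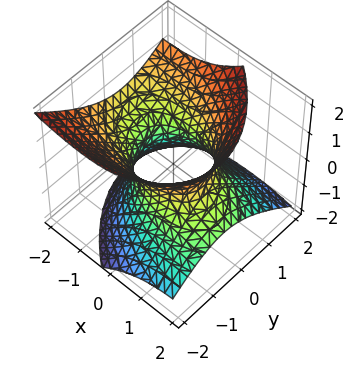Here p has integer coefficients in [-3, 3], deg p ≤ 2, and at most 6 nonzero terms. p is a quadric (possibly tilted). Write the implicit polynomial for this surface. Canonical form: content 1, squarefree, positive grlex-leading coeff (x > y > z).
x^2 + x*y + 2*x*z + 2*y^2 - 2*z^2 - 2

deg p = 2. No degree-1 surface has this shape.
Observable constraints: the y-axis gridline crossings are at y ∈ {-1, 1}; no z-intercept at any integer in the box.
Together with the visible shape, these determine p as stated.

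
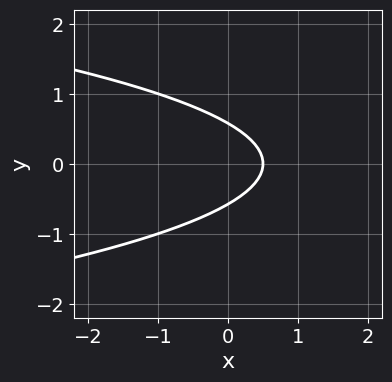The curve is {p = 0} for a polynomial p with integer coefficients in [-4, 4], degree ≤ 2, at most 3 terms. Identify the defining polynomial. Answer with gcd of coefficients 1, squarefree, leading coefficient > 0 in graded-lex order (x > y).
1. deg p = 2. No degree-1 curve has this shape.
2. Symmetries: the y ↦ −y reflection is a symmetry, so y appears only in even powers.
3. Matching integer coefficients to the picture gives p.

3*y^2 + 2*x - 1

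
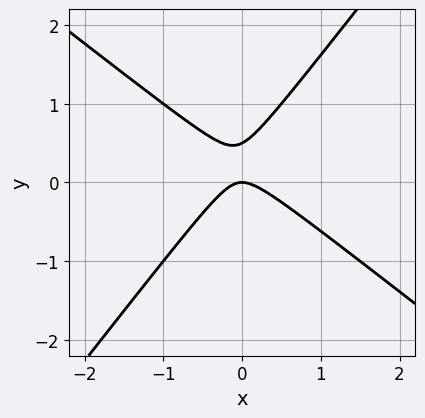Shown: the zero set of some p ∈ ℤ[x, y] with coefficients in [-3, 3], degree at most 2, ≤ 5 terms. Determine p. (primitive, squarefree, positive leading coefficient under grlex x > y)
2*x^2 + x*y - 2*y^2 + y

1. Degree: the shape is more complex than any degree-1 curve, so deg p = 2.
2. From the axis intercepts and sections: it crosses the x-axis at the gridline x = 0; one y-axis crossing is at y = 0.
3. Fitting integer coefficients to these (and the overall shape) gives p.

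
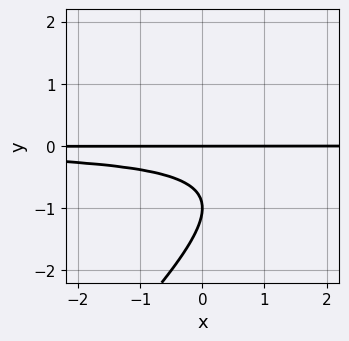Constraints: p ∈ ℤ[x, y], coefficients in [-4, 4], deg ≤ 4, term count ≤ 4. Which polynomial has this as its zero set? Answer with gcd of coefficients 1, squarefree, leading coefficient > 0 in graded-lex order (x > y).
1. Degree: the shape is more complex than any degree-2 curve, so deg p = 3.
2. From the visible intercepts: every point of the x-axis in the box is on the curve; among the integer gridlines, it crosses the y-axis at y ∈ {-1, 0}.
3. These observations pin down the coefficients.

x*y^2 - y^3 - 2*y^2 - y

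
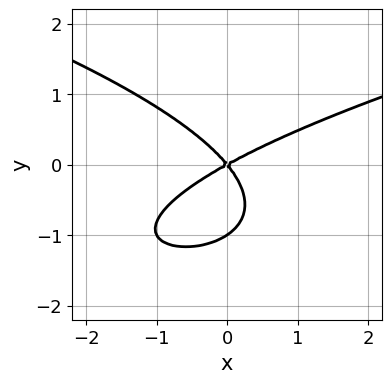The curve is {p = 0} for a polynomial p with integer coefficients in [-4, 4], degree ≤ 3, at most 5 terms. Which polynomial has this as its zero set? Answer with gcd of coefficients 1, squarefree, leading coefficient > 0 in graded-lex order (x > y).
deg p = 3. No degree-2 curve has this shape.
Checking where it meets the axes: it meets the x-axis at x = 0 (among the integer gridlines); the y-axis gridline crossings are at y ∈ {-1, 0}.
Assembling these constraints gives the stated polynomial.

3*y^3 - 2*x^2 + 2*x*y + 3*y^2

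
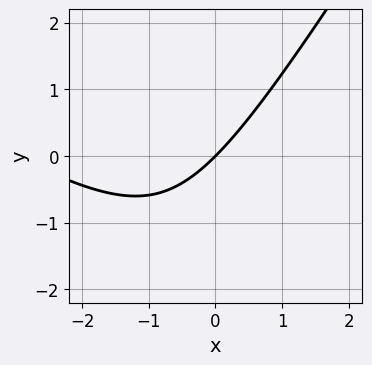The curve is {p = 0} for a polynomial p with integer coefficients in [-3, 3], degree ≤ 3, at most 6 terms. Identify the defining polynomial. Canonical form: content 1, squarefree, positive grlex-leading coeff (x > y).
x^2 + x*y - y^2 + 3*x - 3*y

First, the degree is 2 — the shape is more complex than any degree-1 curve.
Next, against the integer gridlines: it crosses the x-axis at the gridline x = 0; it meets the y-axis at y = 0 (among the integer gridlines).
Finally, the integer polynomial consistent with all of this is the stated p.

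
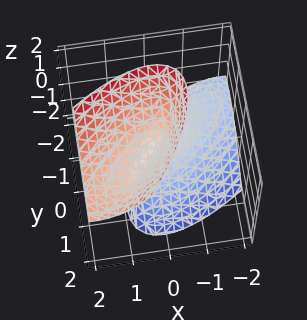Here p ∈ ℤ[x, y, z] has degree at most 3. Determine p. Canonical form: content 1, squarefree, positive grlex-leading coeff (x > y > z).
2*x^2 - 3*x*y - 2*x*z + 2*y^2 - z^2

(a) Degree: the shape is more complex than any degree-1 surface, so deg p = 2.
(b) From the visible intercepts: it meets the y-axis at y = 0 (among the integer gridlines); it crosses the z-axis at the gridline z = 0; one x-axis crossing is at x = 0.
(c) Fitting integer coefficients to these (and the overall shape) gives p.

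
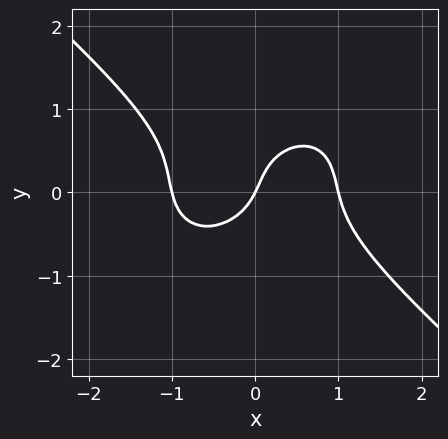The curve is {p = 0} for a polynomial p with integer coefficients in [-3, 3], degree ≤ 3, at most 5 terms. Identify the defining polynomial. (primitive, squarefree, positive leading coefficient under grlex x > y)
2*x^3 + 3*y^3 - y^2 - 2*x + y

(a) Degree: a generic line meets the curve in up to 3 points, so deg p = 3.
(b) Observable constraints: it crosses the y-axis at the gridline y = 0; among the integer gridlines, it crosses the x-axis at x ∈ {-1, 0, 1}.
(c) The integer polynomial consistent with all of this is the stated p.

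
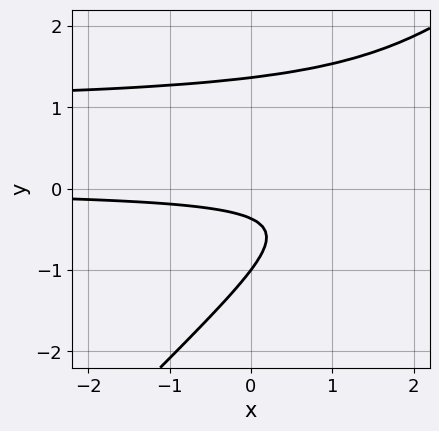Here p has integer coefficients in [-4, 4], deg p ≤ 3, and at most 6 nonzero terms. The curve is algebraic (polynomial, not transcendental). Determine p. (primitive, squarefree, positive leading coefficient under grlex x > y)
2*x*y^2 - 2*y^3 - 2*x*y + 3*y + 1

1. Degree: a generic line meets the curve in up to 3 points, so deg p = 3.
2. Reading off the gridlines: the curve avoids every integer x-axis point in the box; it meets the y-axis at y = -1 (among the integer gridlines).
3. Matching integer coefficients to the picture gives p.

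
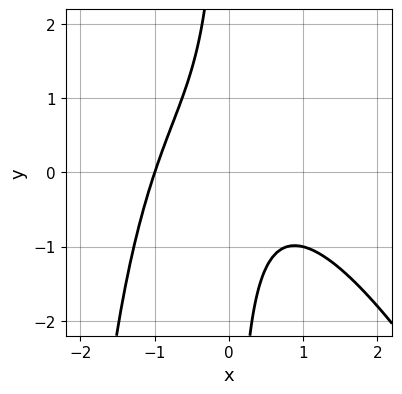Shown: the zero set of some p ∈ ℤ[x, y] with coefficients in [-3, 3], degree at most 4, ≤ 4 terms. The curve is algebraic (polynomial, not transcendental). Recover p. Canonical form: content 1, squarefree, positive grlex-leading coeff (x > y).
2*x^3 + x^2*y + 3*x*y + 2

First, degree: a generic line meets the curve in up to 3 points, so deg p = 3.
Next, from the visible intercepts: it misses every integer gridline on the y-axis; it crosses the x-axis at the gridline x = -1.
Finally, solving for integer coefficients yields p as stated.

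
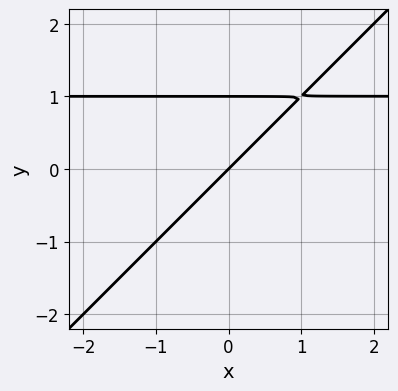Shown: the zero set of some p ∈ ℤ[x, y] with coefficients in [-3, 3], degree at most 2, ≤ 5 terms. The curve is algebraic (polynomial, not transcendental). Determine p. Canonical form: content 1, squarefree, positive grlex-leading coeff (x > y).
1. deg p = 2.
2. From the visible intercepts: it meets the x-axis at x = 0 (among the integer gridlines); among the integer gridlines, it crosses the y-axis at y ∈ {0, 1}.
3. Together with the visible shape, these determine p as stated.

x*y - y^2 - x + y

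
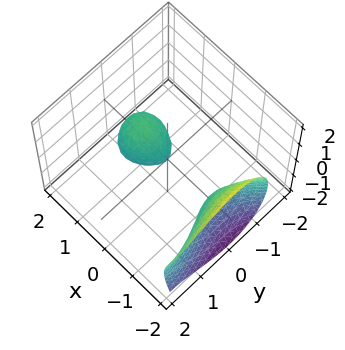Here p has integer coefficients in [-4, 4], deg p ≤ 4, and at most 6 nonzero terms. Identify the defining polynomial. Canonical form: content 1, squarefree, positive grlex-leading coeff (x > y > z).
1. There are 2 components.
2. deg p = 3.
3. From the visible intercepts: it crosses the y-axis at the gridline y = 0; it crosses the z-axis at the gridline z = 0; one x-axis crossing is at x = 0.
4. Matching integer coefficients to the picture gives p.

x^3 - y^3 + 3*y^2 + 2*z^2 - 2*x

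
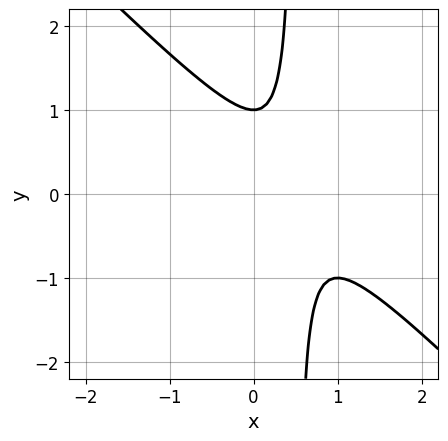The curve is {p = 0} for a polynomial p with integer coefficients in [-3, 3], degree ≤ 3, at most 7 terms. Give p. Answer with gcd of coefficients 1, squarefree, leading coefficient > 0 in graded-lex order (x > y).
(a) Degree: a generic line meets the curve in up to 2 points, so deg p = 2.
(b) From the visible intercepts: one y-axis crossing is at y = 1; no x-intercept at any integer in the box.
(c) The integer polynomial consistent with all of this is the stated p.

2*x^2 + 2*x*y - 2*x - y + 1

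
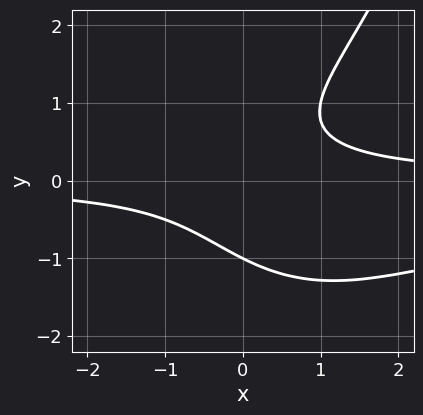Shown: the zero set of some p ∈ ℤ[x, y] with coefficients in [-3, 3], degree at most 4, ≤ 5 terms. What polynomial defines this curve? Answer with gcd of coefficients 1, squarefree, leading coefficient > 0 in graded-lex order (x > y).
x^2*y^2 - 2*y^3 + 3*x*y - 2

1. deg p = 4.
2. Observable constraints: no x-intercept at any integer in the box; one y-axis crossing is at y = -1.
3. Solving for integer coefficients yields p as stated.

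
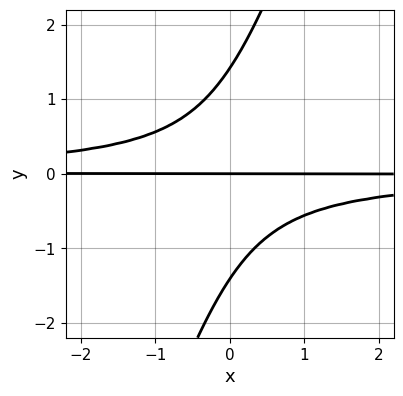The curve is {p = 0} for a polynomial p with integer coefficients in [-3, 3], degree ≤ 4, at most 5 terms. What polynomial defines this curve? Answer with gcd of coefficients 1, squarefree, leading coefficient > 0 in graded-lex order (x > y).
3*x*y^2 - y^3 + 2*y

The degree is 3 — a generic line meets the curve in up to 3 points.
Checking where it meets the axes: the visible x-axis segment lies entirely on the curve; it crosses the y-axis at the gridline y = 0.
Matching integer coefficients to the picture gives p.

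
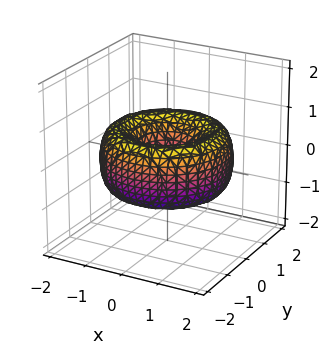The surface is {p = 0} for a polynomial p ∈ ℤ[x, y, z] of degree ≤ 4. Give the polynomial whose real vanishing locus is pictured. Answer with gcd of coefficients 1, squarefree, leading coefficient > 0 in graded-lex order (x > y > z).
1. Degree: no degree-3 surface has this shape, so deg p = 4.
2. Symmetry: every cross-section ⟂ z is a circle, so x, y appear only via x² + y².
3. From the axis intercepts and sections: a circular section at z = 0 has radius between 0 and 1; no z-intercept at any integer in the box.
4. Putting this together gives p.

x^4 + 2*x^2*y^2 + y^4 - 3*x^2 - 3*y^2 + 2*z^2 + 1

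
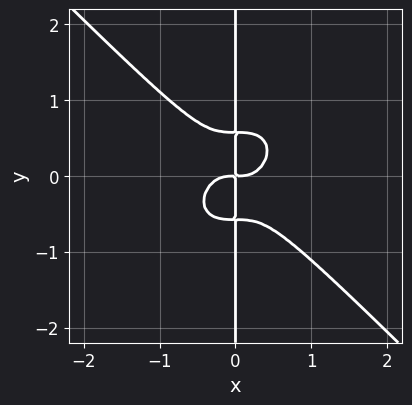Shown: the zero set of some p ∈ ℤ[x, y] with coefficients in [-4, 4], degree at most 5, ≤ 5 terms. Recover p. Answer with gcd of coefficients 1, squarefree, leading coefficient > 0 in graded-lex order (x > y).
3*x^4 + 3*x*y^3 - x*y

deg p = 4. A generic line meets the curve in up to 4 points.
Against the integer gridlines: the visible y-axis segment lies entirely on the curve.
Putting this together gives p.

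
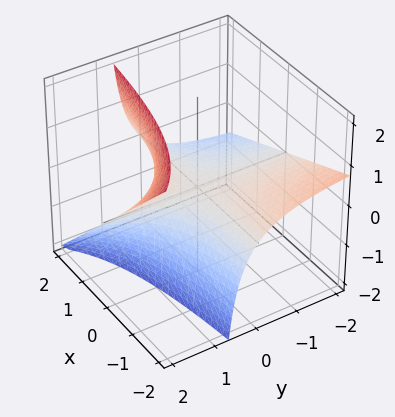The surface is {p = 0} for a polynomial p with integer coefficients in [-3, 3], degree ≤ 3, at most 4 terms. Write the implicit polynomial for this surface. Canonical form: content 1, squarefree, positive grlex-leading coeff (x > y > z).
(a) Degree: no degree-1 surface has this shape, so deg p = 2.
(b) Against the integer gridlines: it meets the z-axis at z = 0 (among the integer gridlines); every point of the x-axis in the box is on the surface; every point of the y-axis in the box is on the surface.
(c) Fitting integer coefficients to these (and the overall shape) gives p.

x*y + 2*y*z - 2*z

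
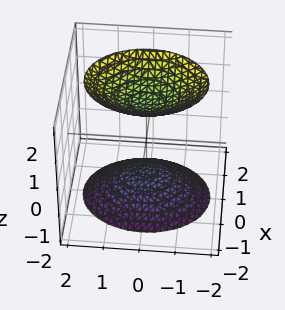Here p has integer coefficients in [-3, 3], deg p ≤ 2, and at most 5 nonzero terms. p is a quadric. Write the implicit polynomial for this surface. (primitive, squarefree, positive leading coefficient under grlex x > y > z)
First, the picture has 2 separate pieces.
Next, deg p = 2.
Next, symmetries: mirror symmetry z ↦ −z ⇒ only even powers of z; the y ↦ −y reflection is a symmetry, so y appears only in even powers; the x ↦ −x reflection is a symmetry, so x appears only in even powers.
Then, observable constraints: no x-intercept at any integer in the box; the surface avoids every integer y-axis point in the box.
Finally, solving for integer coefficients yields p as stated.

3*x^2 + 2*y^2 - 2*z^2 + 3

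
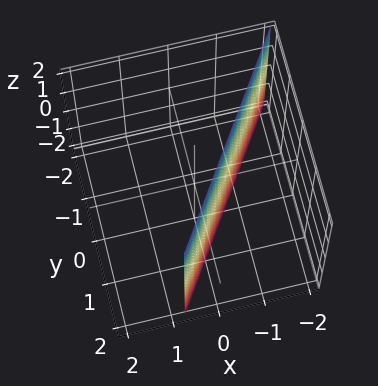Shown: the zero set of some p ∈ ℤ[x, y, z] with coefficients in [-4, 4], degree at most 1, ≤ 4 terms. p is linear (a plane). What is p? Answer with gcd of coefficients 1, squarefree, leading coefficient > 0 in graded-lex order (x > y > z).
3*x - 2*y + 2

(a) Degree: every cross-section is a straight line — this is a plane, so deg p = 1.
(b) Observable constraints: one y-axis crossing is at y = 1; it misses every integer gridline on the z-axis.
(c) The integer polynomial consistent with all of this is the stated p.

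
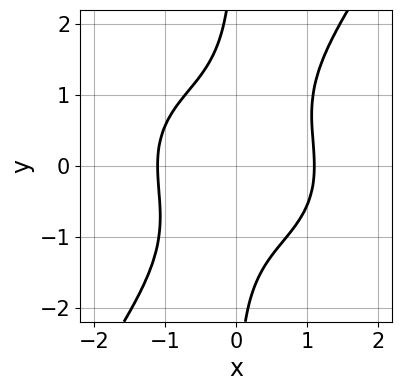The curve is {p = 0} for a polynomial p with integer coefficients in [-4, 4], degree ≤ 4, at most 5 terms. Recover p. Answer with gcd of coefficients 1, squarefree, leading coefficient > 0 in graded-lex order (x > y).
2*x^4 + 2*x^2*y^2 - 2*x*y^3 - 3

(a) deg p = 4. No degree-3 curve has this shape.
(b) Checking where it meets the axes: no y-intercept at any integer in the box.
(c) Assembling these constraints gives the stated polynomial.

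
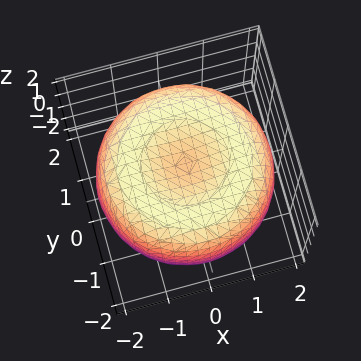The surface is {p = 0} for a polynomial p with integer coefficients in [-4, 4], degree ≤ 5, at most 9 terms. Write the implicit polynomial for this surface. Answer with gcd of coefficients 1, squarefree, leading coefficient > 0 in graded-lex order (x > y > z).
1. The degree is 4 — no degree-3 surface has this shape.
2. Symmetries: rotational symmetry about the z-axis ⇒ p depends on x, y only through x² + y².
3. From the axis intercepts and sections: a circular section at z = 0 has radius between 1 and 2; the z-axis gridline crossings are at z ∈ {-1, 1}.
4. These observations pin down the coefficients.

x^4 + 2*x^2*y^2 + y^4 - 3*x^2 - 3*y^2 + 3*z^2 - 3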